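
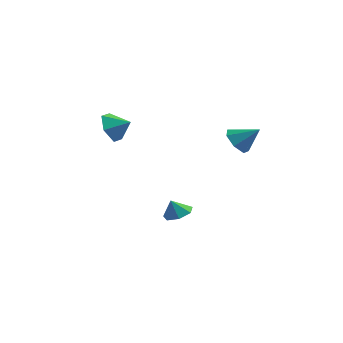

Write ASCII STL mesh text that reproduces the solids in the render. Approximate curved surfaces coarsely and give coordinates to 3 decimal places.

solid 
facet normal 0.343 0.178 -0.922
outer loop
vertex 1.327 -2.886 -4.096
vertex 0.543 -2.67 -4.346
vertex 1.153 -2.173 -4.023
endloop
endfacet
facet normal 0.517 0.039 0.855
outer loop
vertex 1.327 -2.886 -4.096
vertex 1.153 -2.173 -4.023
vertex 0.197 -2.85 -3.414
endloop
endfacet
facet normal 0.343 0.178 -0.922
outer loop
vertex 1.153 -2.173 -4.023
vertex 0.543 -2.67 -4.346
vertex 0.52 -1.834 -4.193
endloop
endfacet
facet normal 0.098 0.586 0.805
outer loop
vertex 1.153 -2.173 -4.023
vertex 0.52 -1.834 -4.193
vertex 0.197 -2.85 -3.414
endloop
endfacet
facet normal 0.343 0.178 -0.922
outer loop
vertex 0.52 -1.834 -4.193
vertex 0.543 -2.67 -4.346
vertex -0.095 -2.125 -4.478
endloop
endfacet
facet normal -0.552 0.611 0.568
outer loop
vertex 0.52 -1.834 -4.193
vertex -0.095 -2.125 -4.478
vertex 0.197 -2.85 -3.414
endloop
endfacet
facet normal 0.343 0.178 -0.923
outer loop
vertex -0.095 -2.125 -4.478
vertex 0.543 -2.67 -4.346
vertex -0.23 -2.826 -4.663
endloop
endfacet
facet normal -0.941 0.096 0.324
outer loop
vertex -0.095 -2.125 -4.478
vertex -0.23 -2.826 -4.663
vertex 0.197 -2.85 -3.414
endloop
endfacet
facet normal 0.342 0.179 -0.922
outer loop
vertex -0.23 -2.826 -4.663
vertex 0.543 -2.67 -4.346
vertex 0.218 -3.41 -4.61
endloop
endfacet
facet normal -0.778 -0.574 0.255
outer loop
vertex -0.23 -2.826 -4.663
vertex 0.218 -3.41 -4.61
vertex 0.197 -2.85 -3.414
endloop
endfacet
facet normal 0.343 0.178 -0.922
outer loop
vertex 0.218 -3.41 -4.61
vertex 0.543 -2.67 -4.346
vertex 0.911 -3.436 -4.357
endloop
endfacet
facet normal -0.185 -0.891 0.414
outer loop
vertex 0.218 -3.41 -4.61
vertex 0.911 -3.436 -4.357
vertex 0.197 -2.85 -3.414
endloop
endfacet
facet normal 0.343 0.178 -0.922
outer loop
vertex 0.911 -3.436 -4.357
vertex 0.543 -2.67 -4.346
vertex 1.327 -2.886 -4.096
endloop
endfacet
facet normal 0.391 -0.619 0.681
outer loop
vertex 0.911 -3.436 -4.357
vertex 1.327 -2.886 -4.096
vertex 0.197 -2.85 -3.414
endloop
endfacet
facet normal -0.759 -0.159 -0.631
outer loop
vertex 3.852 -1.877 0.286
vertex 3.3 -1.349 0.817
vertex 3.839 -1.09 0.104
endloop
endfacet
facet normal 0.938 -0.063 -0.341
outer loop
vertex 3.852 -1.877 0.286
vertex 3.839 -1.09 0.104
vertex 4.44 -1.111 1.763
endloop
endfacet
facet normal -0.759 -0.158 -0.631
outer loop
vertex 3.839 -1.09 0.104
vertex 3.3 -1.349 0.817
vertex 3.421 -0.499 0.459
endloop
endfacet
facet normal 0.713 0.655 -0.250
outer loop
vertex 3.839 -1.09 0.104
vertex 3.421 -0.499 0.459
vertex 4.44 -1.111 1.763
endloop
endfacet
facet normal -0.760 -0.158 -0.631
outer loop
vertex 3.421 -0.499 0.459
vertex 3.3 -1.349 0.817
vertex 2.912 -0.547 1.084
endloop
endfacet
facet normal 0.231 0.938 0.260
outer loop
vertex 3.421 -0.499 0.459
vertex 2.912 -0.547 1.084
vertex 4.44 -1.111 1.763
endloop
endfacet
facet normal -0.760 -0.158 -0.631
outer loop
vertex 2.912 -0.547 1.084
vertex 3.3 -1.349 0.817
vertex 2.696 -1.199 1.507
endloop
endfacet
facet normal -0.147 0.572 0.807
outer loop
vertex 2.912 -0.547 1.084
vertex 2.696 -1.199 1.507
vertex 4.44 -1.111 1.763
endloop
endfacet
facet normal -0.760 -0.158 -0.631
outer loop
vertex 2.696 -1.199 1.507
vertex 3.3 -1.349 0.817
vertex 2.935 -1.963 1.411
endloop
endfacet
facet normal -0.135 -0.165 0.977
outer loop
vertex 2.696 -1.199 1.507
vertex 2.935 -1.963 1.411
vertex 4.44 -1.111 1.763
endloop
endfacet
facet normal -0.760 -0.158 -0.630
outer loop
vertex 2.935 -1.963 1.411
vertex 3.3 -1.349 0.817
vertex 3.449 -2.265 0.867
endloop
endfacet
facet normal 0.258 -0.721 0.644
outer loop
vertex 2.935 -1.963 1.411
vertex 3.449 -2.265 0.867
vertex 4.44 -1.111 1.763
endloop
endfacet
facet normal -0.759 -0.158 -0.632
outer loop
vertex 3.449 -2.265 0.867
vertex 3.3 -1.349 0.817
vertex 3.852 -1.877 0.286
endloop
endfacet
facet normal 0.735 -0.676 0.058
outer loop
vertex 3.449 -2.265 0.867
vertex 3.852 -1.877 0.286
vertex 4.44 -1.111 1.763
endloop
endfacet
facet normal -0.891 -0.104 -0.442
outer loop
vertex -3.502 -0.687 -0.388
vertex -3.925 -1.051 0.549
vertex -3.937 0.015 0.323
endloop
endfacet
facet normal 0.727 0.656 -0.203
outer loop
vertex -3.502 -0.687 -0.388
vertex -3.937 0.015 0.323
vertex -2.875 -0.929 1.071
endloop
endfacet
facet normal -0.890 -0.104 -0.444
outer loop
vertex -3.937 0.015 0.323
vertex -3.925 -1.051 0.549
vertex -4.361 -0.349 1.259
endloop
endfacet
facet normal 0.371 0.796 0.478
outer loop
vertex -3.937 0.015 0.323
vertex -4.361 -0.349 1.259
vertex -2.875 -0.929 1.071
endloop
endfacet
facet normal -0.890 -0.104 -0.444
outer loop
vertex -4.361 -0.349 1.259
vertex -3.925 -1.051 0.549
vertex -4.349 -1.415 1.485
endloop
endfacet
facet normal 0.201 0.205 0.958
outer loop
vertex -4.361 -0.349 1.259
vertex -4.349 -1.415 1.485
vertex -2.875 -0.929 1.071
endloop
endfacet
facet normal -0.890 -0.103 -0.443
outer loop
vertex -4.349 -1.415 1.485
vertex -3.925 -1.051 0.549
vertex -3.914 -2.117 0.774
endloop
endfacet
facet normal 0.386 -0.527 0.757
outer loop
vertex -4.349 -1.415 1.485
vertex -3.914 -2.117 0.774
vertex -2.875 -0.929 1.071
endloop
endfacet
facet normal -0.890 -0.103 -0.443
outer loop
vertex -3.914 -2.117 0.774
vertex -3.925 -1.051 0.549
vertex -3.49 -1.753 -0.162
endloop
endfacet
facet normal 0.741 -0.667 0.076
outer loop
vertex -3.914 -2.117 0.774
vertex -3.49 -1.753 -0.162
vertex -2.875 -0.929 1.071
endloop
endfacet
facet normal -0.891 -0.104 -0.442
outer loop
vertex -3.49 -1.753 -0.162
vertex -3.925 -1.051 0.549
vertex -3.502 -0.687 -0.388
endloop
endfacet
facet normal 0.912 -0.075 -0.404
outer loop
vertex -3.49 -1.753 -0.162
vertex -3.502 -0.687 -0.388
vertex -2.875 -0.929 1.071
endloop
endfacet

endsolid


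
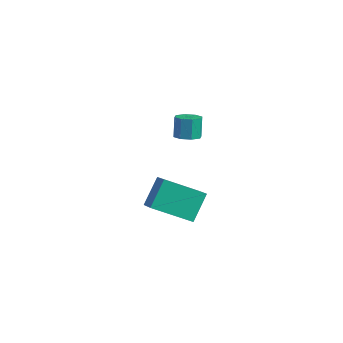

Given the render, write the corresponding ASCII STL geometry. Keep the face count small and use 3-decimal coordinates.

solid 
facet normal 0.245 -0.364 -0.899
outer loop
vertex 2.765 -1.787 2.579
vertex 2.291 -1.464 2.319
vertex 2.899 -1.346 2.437
endloop
endfacet
facet normal 0.929 -0.178 0.325
outer loop
vertex 2.765 -1.787 2.579
vertex 2.899 -1.346 2.437
vertex 2.503 -1.399 3.541
endloop
endfacet
facet normal 0.929 -0.178 0.325
outer loop
vertex 2.503 -1.399 3.541
vertex 2.899 -1.346 2.437
vertex 2.637 -0.958 3.399
endloop
endfacet
facet normal -0.245 0.364 0.899
outer loop
vertex 2.503 -1.399 3.541
vertex 2.637 -0.958 3.399
vertex 2.029 -1.076 3.281
endloop
endfacet
facet normal 0.245 -0.363 -0.899
outer loop
vertex 2.899 -1.346 2.437
vertex 2.291 -1.464 2.319
vertex 2.676 -0.974 2.226
endloop
endfacet
facet normal 0.852 0.523 0.021
outer loop
vertex 2.899 -1.346 2.437
vertex 2.676 -0.974 2.226
vertex 2.637 -0.958 3.399
endloop
endfacet
facet normal 0.852 0.523 0.021
outer loop
vertex 2.637 -0.958 3.399
vertex 2.676 -0.974 2.226
vertex 2.414 -0.586 3.188
endloop
endfacet
facet normal -0.245 0.363 0.899
outer loop
vertex 2.637 -0.958 3.399
vertex 2.414 -0.586 3.188
vertex 2.029 -1.076 3.281
endloop
endfacet
facet normal 0.244 -0.363 -0.899
outer loop
vertex 2.676 -0.974 2.226
vertex 2.291 -1.464 2.319
vertex 2.228 -0.889 2.07
endloop
endfacet
facet normal 0.276 0.915 -0.294
outer loop
vertex 2.676 -0.974 2.226
vertex 2.228 -0.889 2.07
vertex 2.414 -0.586 3.188
endloop
endfacet
facet normal 0.277 0.915 -0.294
outer loop
vertex 2.414 -0.586 3.188
vertex 2.228 -0.889 2.07
vertex 1.966 -0.501 3.031
endloop
endfacet
facet normal -0.246 0.364 0.898
outer loop
vertex 2.414 -0.586 3.188
vertex 1.966 -0.501 3.031
vertex 2.029 -1.076 3.281
endloop
endfacet
facet normal 0.246 -0.362 -0.899
outer loop
vertex 2.228 -0.889 2.07
vertex 2.291 -1.464 2.319
vertex 1.817 -1.141 2.059
endloop
endfacet
facet normal -0.462 0.772 -0.437
outer loop
vertex 2.228 -0.889 2.07
vertex 1.817 -1.141 2.059
vertex 1.966 -0.501 3.031
endloop
endfacet
facet normal -0.462 0.771 -0.437
outer loop
vertex 1.966 -0.501 3.031
vertex 1.817 -1.141 2.059
vertex 1.555 -0.753 3.021
endloop
endfacet
facet normal -0.245 0.364 0.899
outer loop
vertex 1.966 -0.501 3.031
vertex 1.555 -0.753 3.021
vertex 2.029 -1.076 3.281
endloop
endfacet
facet normal 0.245 -0.364 -0.899
outer loop
vertex 1.817 -1.141 2.059
vertex 2.291 -1.464 2.319
vertex 1.683 -1.582 2.201
endloop
endfacet
facet normal -0.929 0.178 -0.325
outer loop
vertex 1.817 -1.141 2.059
vertex 1.683 -1.582 2.201
vertex 1.555 -0.753 3.021
endloop
endfacet
facet normal -0.929 0.178 -0.325
outer loop
vertex 1.555 -0.753 3.021
vertex 1.683 -1.582 2.201
vertex 1.421 -1.194 3.163
endloop
endfacet
facet normal -0.245 0.364 0.899
outer loop
vertex 1.555 -0.753 3.021
vertex 1.421 -1.194 3.163
vertex 2.029 -1.076 3.281
endloop
endfacet
facet normal 0.245 -0.363 -0.899
outer loop
vertex 1.683 -1.582 2.201
vertex 2.291 -1.464 2.319
vertex 1.906 -1.954 2.412
endloop
endfacet
facet normal -0.852 -0.523 -0.021
outer loop
vertex 1.683 -1.582 2.201
vertex 1.906 -1.954 2.412
vertex 1.421 -1.194 3.163
endloop
endfacet
facet normal -0.852 -0.523 -0.021
outer loop
vertex 1.421 -1.194 3.163
vertex 1.906 -1.954 2.412
vertex 1.644 -1.566 3.374
endloop
endfacet
facet normal -0.245 0.363 0.899
outer loop
vertex 1.421 -1.194 3.163
vertex 1.644 -1.566 3.374
vertex 2.029 -1.076 3.281
endloop
endfacet
facet normal 0.246 -0.364 -0.898
outer loop
vertex 1.906 -1.954 2.412
vertex 2.291 -1.464 2.319
vertex 2.354 -2.039 2.569
endloop
endfacet
facet normal -0.277 -0.915 0.294
outer loop
vertex 1.906 -1.954 2.412
vertex 2.354 -2.039 2.569
vertex 1.644 -1.566 3.374
endloop
endfacet
facet normal -0.276 -0.915 0.294
outer loop
vertex 1.644 -1.566 3.374
vertex 2.354 -2.039 2.569
vertex 2.092 -1.651 3.53
endloop
endfacet
facet normal -0.244 0.363 0.899
outer loop
vertex 1.644 -1.566 3.374
vertex 2.092 -1.651 3.53
vertex 2.029 -1.076 3.281
endloop
endfacet
facet normal 0.245 -0.364 -0.899
outer loop
vertex 2.354 -2.039 2.569
vertex 2.291 -1.464 2.319
vertex 2.765 -1.787 2.579
endloop
endfacet
facet normal 0.462 -0.771 0.437
outer loop
vertex 2.354 -2.039 2.569
vertex 2.765 -1.787 2.579
vertex 2.092 -1.651 3.53
endloop
endfacet
facet normal 0.462 -0.772 0.437
outer loop
vertex 2.092 -1.651 3.53
vertex 2.765 -1.787 2.579
vertex 2.503 -1.399 3.541
endloop
endfacet
facet normal -0.246 0.362 0.899
outer loop
vertex 2.092 -1.651 3.53
vertex 2.503 -1.399 3.541
vertex 2.029 -1.076 3.281
endloop
endfacet
facet normal -0.709 0.450 -0.543
outer loop
vertex 0.463 -2.309 -2.931
vertex 0.317 -1.166 -1.792
vertex 1.974 -1.127 -3.923
endloop
endfacet
facet normal 0.090 -0.705 -0.703
outer loop
vertex 2.803 -1.654 -3.288
vertex 0.463 -2.309 -2.931
vertex 1.974 -1.127 -3.923
endloop
endfacet
facet normal -0.709 0.450 -0.543
outer loop
vertex 1.974 -1.127 -3.923
vertex 0.317 -1.166 -1.792
vertex 1.828 0.016 -2.784
endloop
endfacet
facet normal 0.700 0.547 -0.459
outer loop
vertex 1.828 0.016 -2.784
vertex 2.803 -1.654 -3.288
vertex 1.974 -1.127 -3.923
endloop
endfacet
facet normal -0.700 -0.547 0.459
outer loop
vertex 0.463 -2.309 -2.931
vertex 1.146 -1.693 -1.157
vertex 0.317 -1.166 -1.792
endloop
endfacet
facet normal 0.090 -0.705 -0.703
outer loop
vertex 1.292 -2.836 -2.296
vertex 0.463 -2.309 -2.931
vertex 2.803 -1.654 -3.288
endloop
endfacet
facet normal -0.700 -0.547 0.459
outer loop
vertex 1.292 -2.836 -2.296
vertex 1.146 -1.693 -1.157
vertex 0.463 -2.309 -2.931
endloop
endfacet
facet normal -0.090 0.705 0.703
outer loop
vertex 0.317 -1.166 -1.792
vertex 1.146 -1.693 -1.157
vertex 1.828 0.016 -2.784
endloop
endfacet
facet normal 0.700 0.547 -0.459
outer loop
vertex 2.657 -0.511 -2.149
vertex 2.803 -1.654 -3.288
vertex 1.828 0.016 -2.784
endloop
endfacet
facet normal -0.090 0.705 0.703
outer loop
vertex 1.828 0.016 -2.784
vertex 1.146 -1.693 -1.157
vertex 2.657 -0.511 -2.149
endloop
endfacet
facet normal 0.709 -0.450 0.543
outer loop
vertex 2.657 -0.511 -2.149
vertex 1.292 -2.836 -2.296
vertex 2.803 -1.654 -3.288
endloop
endfacet
facet normal 0.709 -0.450 0.543
outer loop
vertex 1.146 -1.693 -1.157
vertex 1.292 -2.836 -2.296
vertex 2.657 -0.511 -2.149
endloop
endfacet

endsolid


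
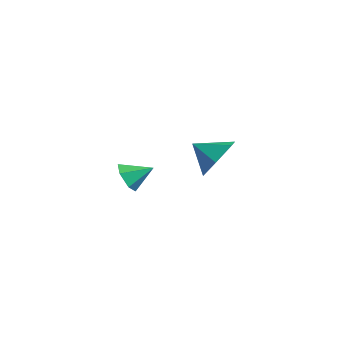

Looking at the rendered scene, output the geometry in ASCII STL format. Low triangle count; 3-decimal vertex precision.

solid 
facet normal 0.548 0.633 -0.547
outer loop
vertex 2.027 -2.872 1.286
vertex 1.237 -2.336 1.114
vertex 1.792 -2.149 1.887
endloop
endfacet
facet normal 0.311 -0.546 0.778
outer loop
vertex 2.027 -2.872 1.286
vertex 1.792 -2.149 1.887
vertex 0.623 -3.044 1.726
endloop
endfacet
facet normal 0.549 0.632 -0.547
outer loop
vertex 1.792 -2.149 1.887
vertex 1.237 -2.336 1.114
vertex 1.003 -1.612 1.716
endloop
endfacet
facet normal -0.176 0.054 0.983
outer loop
vertex 1.792 -2.149 1.887
vertex 1.003 -1.612 1.716
vertex 0.623 -3.044 1.726
endloop
endfacet
facet normal 0.549 0.632 -0.547
outer loop
vertex 1.003 -1.612 1.716
vertex 1.237 -2.336 1.114
vertex 0.448 -1.799 0.942
endloop
endfacet
facet normal -0.817 0.221 0.533
outer loop
vertex 1.003 -1.612 1.716
vertex 0.448 -1.799 0.942
vertex 0.623 -3.044 1.726
endloop
endfacet
facet normal 0.549 0.632 -0.546
outer loop
vertex 0.448 -1.799 0.942
vertex 1.237 -2.336 1.114
vertex 0.683 -2.523 0.34
endloop
endfacet
facet normal -0.969 -0.213 -0.122
outer loop
vertex 0.448 -1.799 0.942
vertex 0.683 -2.523 0.34
vertex 0.623 -3.044 1.726
endloop
endfacet
facet normal 0.549 0.632 -0.546
outer loop
vertex 0.683 -2.523 0.34
vertex 1.237 -2.336 1.114
vertex 1.472 -3.06 0.512
endloop
endfacet
facet normal -0.482 -0.813 -0.326
outer loop
vertex 0.683 -2.523 0.34
vertex 1.472 -3.06 0.512
vertex 0.623 -3.044 1.726
endloop
endfacet
facet normal 0.548 0.633 -0.547
outer loop
vertex 1.472 -3.06 0.512
vertex 1.237 -2.336 1.114
vertex 2.027 -2.872 1.286
endloop
endfacet
facet normal 0.159 -0.979 0.124
outer loop
vertex 1.472 -3.06 0.512
vertex 2.027 -2.872 1.286
vertex 0.623 -3.044 1.726
endloop
endfacet
facet normal -0.414 -0.783 -0.464
outer loop
vertex -2.815 -4.218 -0.679
vertex -3.185 -3.777 -1.093
vertex -2.541 -3.997 -1.296
endloop
endfacet
facet normal 0.922 -0.084 0.379
outer loop
vertex -2.815 -4.218 -0.679
vertex -2.541 -3.997 -1.296
vertex -2.735 -2.923 -0.587
endloop
endfacet
facet normal -0.414 -0.783 -0.465
outer loop
vertex -2.541 -3.997 -1.296
vertex -3.185 -3.777 -1.093
vertex -2.912 -3.555 -1.71
endloop
endfacet
facet normal 0.853 0.386 -0.352
outer loop
vertex -2.541 -3.997 -1.296
vertex -2.912 -3.555 -1.71
vertex -2.735 -2.923 -0.587
endloop
endfacet
facet normal -0.413 -0.783 -0.465
outer loop
vertex -2.912 -3.555 -1.71
vertex -3.185 -3.777 -1.093
vertex -3.556 -3.335 -1.508
endloop
endfacet
facet normal 0.134 0.854 -0.502
outer loop
vertex -2.912 -3.555 -1.71
vertex -3.556 -3.335 -1.508
vertex -2.735 -2.923 -0.587
endloop
endfacet
facet normal -0.413 -0.783 -0.465
outer loop
vertex -3.556 -3.335 -1.508
vertex -3.185 -3.777 -1.093
vertex -3.829 -3.557 -0.891
endloop
endfacet
facet normal -0.516 0.853 0.079
outer loop
vertex -3.556 -3.335 -1.508
vertex -3.829 -3.557 -0.891
vertex -2.735 -2.923 -0.587
endloop
endfacet
facet normal -0.413 -0.783 -0.465
outer loop
vertex -3.829 -3.557 -0.891
vertex -3.185 -3.777 -1.093
vertex -3.459 -3.998 -0.477
endloop
endfacet
facet normal -0.447 0.384 0.808
outer loop
vertex -3.829 -3.557 -0.891
vertex -3.459 -3.998 -0.477
vertex -2.735 -2.923 -0.587
endloop
endfacet
facet normal -0.413 -0.783 -0.465
outer loop
vertex -3.459 -3.998 -0.477
vertex -3.185 -3.777 -1.093
vertex -2.815 -4.218 -0.679
endloop
endfacet
facet normal 0.272 -0.085 0.959
outer loop
vertex -3.459 -3.998 -0.477
vertex -2.815 -4.218 -0.679
vertex -2.735 -2.923 -0.587
endloop
endfacet

endsolid


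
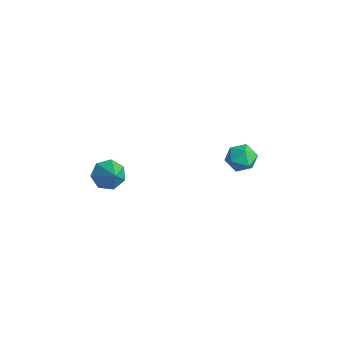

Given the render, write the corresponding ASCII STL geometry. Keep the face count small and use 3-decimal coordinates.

solid 
facet normal -0.774 0.145 -0.617
outer loop
vertex 0.639 -1.611 2.128
vertex 0.303 -2.135 2.426
vertex 0.294 -1.466 2.595
endloop
endfacet
facet normal 0.592 0.782 0.195
outer loop
vertex 0.639 -1.611 2.128
vertex 0.294 -1.466 2.595
vertex 1.217 -2.305 3.154
endloop
endfacet
facet normal -0.774 0.145 -0.616
outer loop
vertex 0.294 -1.466 2.595
vertex 0.303 -2.135 2.426
vertex -0.044 -1.824 2.935
endloop
endfacet
facet normal 0.107 0.630 0.769
outer loop
vertex 0.294 -1.466 2.595
vertex -0.044 -1.824 2.935
vertex 1.217 -2.305 3.154
endloop
endfacet
facet normal -0.775 0.143 -0.616
outer loop
vertex -0.044 -1.824 2.935
vertex 0.303 -2.135 2.426
vertex -0.12 -2.417 2.893
endloop
endfacet
facet normal -0.188 -0.045 0.981
outer loop
vertex -0.044 -1.824 2.935
vertex -0.12 -2.417 2.893
vertex 1.217 -2.305 3.154
endloop
endfacet
facet normal -0.775 0.144 -0.615
outer loop
vertex -0.12 -2.417 2.893
vertex 0.303 -2.135 2.426
vertex 0.122 -2.797 2.499
endloop
endfacet
facet normal -0.069 -0.739 0.670
outer loop
vertex -0.12 -2.417 2.893
vertex 0.122 -2.797 2.499
vertex 1.217 -2.305 3.154
endloop
endfacet
facet normal -0.775 0.144 -0.616
outer loop
vertex 0.122 -2.797 2.499
vertex 0.303 -2.135 2.426
vertex 0.501 -2.679 2.05
endloop
endfacet
facet normal 0.373 -0.925 0.072
outer loop
vertex 0.122 -2.797 2.499
vertex 0.501 -2.679 2.05
vertex 1.217 -2.305 3.154
endloop
endfacet
facet normal -0.774 0.144 -0.617
outer loop
vertex 0.501 -2.679 2.05
vertex 0.303 -2.135 2.426
vertex 0.731 -2.151 1.885
endloop
endfacet
facet normal 0.806 -0.465 -0.365
outer loop
vertex 0.501 -2.679 2.05
vertex 0.731 -2.151 1.885
vertex 1.217 -2.305 3.154
endloop
endfacet
facet normal -0.774 0.146 -0.616
outer loop
vertex 0.731 -2.151 1.885
vertex 0.303 -2.135 2.426
vertex 0.639 -1.611 2.128
endloop
endfacet
facet normal 0.904 0.294 -0.311
outer loop
vertex 0.731 -2.151 1.885
vertex 0.639 -1.611 2.128
vertex 1.217 -2.305 3.154
endloop
endfacet
facet normal -0.103 0.962 0.252
outer loop
vertex 1.291 3.548 1.89
vertex 1.243 3.368 2.558
vertex 1.863 3.507 2.28
endloop
endfacet
facet normal 0.293 0.895 -0.336
outer loop
vertex 1.291 3.548 1.89
vertex 1.863 3.507 2.28
vertex 1.867 3.262 1.631
endloop
endfacet
facet normal -0.097 0.554 -0.827
outer loop
vertex 1.291 3.548 1.89
vertex 1.867 3.262 1.631
vertex 1.25 2.971 1.508
endloop
endfacet
facet normal -0.734 0.410 -0.541
outer loop
vertex 1.291 3.548 1.89
vertex 1.25 2.971 1.508
vertex 0.864 3.036 2.081
endloop
endfacet
facet normal -0.738 0.663 0.125
outer loop
vertex 1.291 3.548 1.89
vertex 0.864 3.036 2.081
vertex 1.243 3.368 2.558
endloop
endfacet
facet normal 0.856 0.486 -0.178
outer loop
vertex 1.867 3.262 1.631
vertex 1.863 3.507 2.28
vertex 2.176 2.904 2.139
endloop
endfacet
facet normal 0.215 0.594 0.776
outer loop
vertex 1.863 3.507 2.28
vertex 1.243 3.368 2.558
vertex 1.79 2.969 2.712
endloop
endfacet
facet normal -0.814 0.108 0.571
outer loop
vertex 1.243 3.368 2.558
vertex 0.864 3.036 2.081
vertex 1.173 2.678 2.589
endloop
endfacet
facet normal -0.807 -0.300 -0.509
outer loop
vertex 0.864 3.036 2.081
vertex 1.25 2.971 1.508
vertex 1.177 2.433 1.94
endloop
endfacet
facet normal 0.225 -0.067 -0.972
outer loop
vertex 1.25 2.971 1.508
vertex 1.867 3.262 1.631
vertex 1.797 2.572 1.662
endloop
endfacet
facet normal 0.734 -0.410 0.541
outer loop
vertex 1.749 2.392 2.33
vertex 2.176 2.904 2.139
vertex 1.79 2.969 2.712
endloop
endfacet
facet normal 0.097 -0.554 0.827
outer loop
vertex 1.749 2.392 2.33
vertex 1.79 2.969 2.712
vertex 1.173 2.678 2.589
endloop
endfacet
facet normal -0.293 -0.895 0.336
outer loop
vertex 1.749 2.392 2.33
vertex 1.173 2.678 2.589
vertex 1.177 2.433 1.94
endloop
endfacet
facet normal 0.103 -0.962 -0.252
outer loop
vertex 1.749 2.392 2.33
vertex 1.177 2.433 1.94
vertex 1.797 2.572 1.662
endloop
endfacet
facet normal 0.738 -0.663 -0.125
outer loop
vertex 1.749 2.392 2.33
vertex 1.797 2.572 1.662
vertex 2.176 2.904 2.139
endloop
endfacet
facet normal 0.807 0.300 0.509
outer loop
vertex 1.79 2.969 2.712
vertex 2.176 2.904 2.139
vertex 1.863 3.507 2.28
endloop
endfacet
facet normal -0.225 0.067 0.972
outer loop
vertex 1.173 2.678 2.589
vertex 1.79 2.969 2.712
vertex 1.243 3.368 2.558
endloop
endfacet
facet normal -0.856 -0.486 0.178
outer loop
vertex 1.177 2.433 1.94
vertex 1.173 2.678 2.589
vertex 0.864 3.036 2.081
endloop
endfacet
facet normal -0.215 -0.594 -0.776
outer loop
vertex 1.797 2.572 1.662
vertex 1.177 2.433 1.94
vertex 1.25 2.971 1.508
endloop
endfacet
facet normal 0.814 -0.108 -0.571
outer loop
vertex 2.176 2.904 2.139
vertex 1.797 2.572 1.662
vertex 1.867 3.262 1.631
endloop
endfacet

endsolid


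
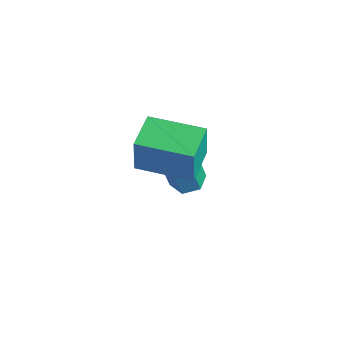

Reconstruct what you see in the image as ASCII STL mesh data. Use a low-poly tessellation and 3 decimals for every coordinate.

solid 
facet normal -0.046 0.268 -0.962
outer loop
vertex 0.13 -1.716 -4.77
vertex -0.311 -1.223 -4.612
vertex 0.357 -1.095 -4.608
endloop
endfacet
facet normal 0.942 -0.310 -0.132
outer loop
vertex 0.13 -1.716 -4.77
vertex 0.357 -1.095 -4.608
vertex 0.212 -2.19 -3.067
endloop
endfacet
facet normal 0.941 -0.310 -0.132
outer loop
vertex 0.212 -2.19 -3.067
vertex 0.357 -1.095 -4.608
vertex 0.439 -1.57 -2.905
endloop
endfacet
facet normal 0.047 -0.269 0.962
outer loop
vertex 0.212 -2.19 -3.067
vertex 0.439 -1.57 -2.905
vertex -0.229 -1.697 -2.908
endloop
endfacet
facet normal -0.046 0.268 -0.962
outer loop
vertex 0.357 -1.095 -4.608
vertex -0.311 -1.223 -4.612
vertex -0.084 -0.603 -4.45
endloop
endfacet
facet normal 0.759 0.635 0.141
outer loop
vertex 0.357 -1.095 -4.608
vertex -0.084 -0.603 -4.45
vertex 0.439 -1.57 -2.905
endloop
endfacet
facet normal 0.760 0.635 0.140
outer loop
vertex 0.439 -1.57 -2.905
vertex -0.084 -0.603 -4.45
vertex -0.002 -1.077 -2.746
endloop
endfacet
facet normal 0.047 -0.269 0.962
outer loop
vertex 0.439 -1.57 -2.905
vertex -0.002 -1.077 -2.746
vertex -0.229 -1.697 -2.908
endloop
endfacet
facet normal -0.047 0.269 -0.962
outer loop
vertex -0.084 -0.603 -4.45
vertex -0.311 -1.223 -4.612
vertex -0.752 -0.73 -4.453
endloop
endfacet
facet normal -0.181 0.945 0.272
outer loop
vertex -0.084 -0.603 -4.45
vertex -0.752 -0.73 -4.453
vertex -0.002 -1.077 -2.746
endloop
endfacet
facet normal -0.181 0.945 0.272
outer loop
vertex -0.002 -1.077 -2.746
vertex -0.752 -0.73 -4.453
vertex -0.67 -1.204 -2.75
endloop
endfacet
facet normal 0.045 -0.268 0.962
outer loop
vertex -0.002 -1.077 -2.746
vertex -0.67 -1.204 -2.75
vertex -0.229 -1.697 -2.908
endloop
endfacet
facet normal -0.047 0.269 -0.962
outer loop
vertex -0.752 -0.73 -4.453
vertex -0.311 -1.223 -4.612
vertex -0.979 -1.35 -4.615
endloop
endfacet
facet normal -0.941 0.310 0.132
outer loop
vertex -0.752 -0.73 -4.453
vertex -0.979 -1.35 -4.615
vertex -0.67 -1.204 -2.75
endloop
endfacet
facet normal -0.942 0.310 0.132
outer loop
vertex -0.67 -1.204 -2.75
vertex -0.979 -1.35 -4.615
vertex -0.897 -1.825 -2.912
endloop
endfacet
facet normal 0.046 -0.268 0.962
outer loop
vertex -0.67 -1.204 -2.75
vertex -0.897 -1.825 -2.912
vertex -0.229 -1.697 -2.908
endloop
endfacet
facet normal -0.047 0.269 -0.962
outer loop
vertex -0.979 -1.35 -4.615
vertex -0.311 -1.223 -4.612
vertex -0.538 -1.843 -4.774
endloop
endfacet
facet normal -0.760 -0.635 -0.140
outer loop
vertex -0.979 -1.35 -4.615
vertex -0.538 -1.843 -4.774
vertex -0.897 -1.825 -2.912
endloop
endfacet
facet normal -0.759 -0.636 -0.140
outer loop
vertex -0.897 -1.825 -2.912
vertex -0.538 -1.843 -4.774
vertex -0.456 -2.317 -3.07
endloop
endfacet
facet normal 0.046 -0.268 0.962
outer loop
vertex -0.897 -1.825 -2.912
vertex -0.456 -2.317 -3.07
vertex -0.229 -1.697 -2.908
endloop
endfacet
facet normal -0.045 0.268 -0.962
outer loop
vertex -0.538 -1.843 -4.774
vertex -0.311 -1.223 -4.612
vertex 0.13 -1.716 -4.77
endloop
endfacet
facet normal 0.181 -0.945 -0.272
outer loop
vertex -0.538 -1.843 -4.774
vertex 0.13 -1.716 -4.77
vertex -0.456 -2.317 -3.07
endloop
endfacet
facet normal 0.181 -0.945 -0.272
outer loop
vertex -0.456 -2.317 -3.07
vertex 0.13 -1.716 -4.77
vertex 0.212 -2.19 -3.067
endloop
endfacet
facet normal 0.047 -0.269 0.962
outer loop
vertex -0.456 -2.317 -3.07
vertex 0.212 -2.19 -3.067
vertex -0.229 -1.697 -2.908
endloop
endfacet
facet normal -0.668 0.737 0.105
outer loop
vertex 0.596 -3.336 0.975
vertex 2.131 -1.934 0.909
vertex 0.453 -3.251 -0.536
endloop
endfacet
facet normal -0.738 -0.674 0.032
outer loop
vertex 1.429 -4.326 -0.689
vertex 0.596 -3.336 0.975
vertex 0.453 -3.251 -0.536
endloop
endfacet
facet normal -0.668 0.737 0.105
outer loop
vertex 0.453 -3.251 -0.536
vertex 2.131 -1.934 0.909
vertex 1.988 -1.849 -0.602
endloop
endfacet
facet normal -0.094 0.056 -0.994
outer loop
vertex 1.988 -1.849 -0.602
vertex 1.429 -4.326 -0.689
vertex 0.453 -3.251 -0.536
endloop
endfacet
facet normal 0.094 -0.056 0.994
outer loop
vertex 0.596 -3.336 0.975
vertex 3.107 -3.009 0.756
vertex 2.131 -1.934 0.909
endloop
endfacet
facet normal -0.738 -0.674 0.032
outer loop
vertex 1.572 -4.411 0.822
vertex 0.596 -3.336 0.975
vertex 1.429 -4.326 -0.689
endloop
endfacet
facet normal 0.094 -0.056 0.994
outer loop
vertex 1.572 -4.411 0.822
vertex 3.107 -3.009 0.756
vertex 0.596 -3.336 0.975
endloop
endfacet
facet normal 0.738 0.674 -0.032
outer loop
vertex 2.131 -1.934 0.909
vertex 3.107 -3.009 0.756
vertex 1.988 -1.849 -0.602
endloop
endfacet
facet normal -0.094 0.056 -0.994
outer loop
vertex 2.964 -2.924 -0.755
vertex 1.429 -4.326 -0.689
vertex 1.988 -1.849 -0.602
endloop
endfacet
facet normal 0.738 0.674 -0.032
outer loop
vertex 1.988 -1.849 -0.602
vertex 3.107 -3.009 0.756
vertex 2.964 -2.924 -0.755
endloop
endfacet
facet normal 0.668 -0.737 -0.105
outer loop
vertex 2.964 -2.924 -0.755
vertex 1.572 -4.411 0.822
vertex 1.429 -4.326 -0.689
endloop
endfacet
facet normal 0.668 -0.737 -0.105
outer loop
vertex 3.107 -3.009 0.756
vertex 1.572 -4.411 0.822
vertex 2.964 -2.924 -0.755
endloop
endfacet

endsolid


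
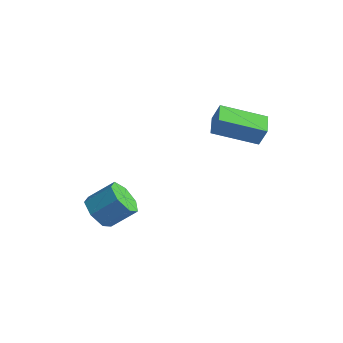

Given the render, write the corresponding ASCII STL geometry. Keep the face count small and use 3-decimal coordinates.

solid 
facet normal -0.600 0.787 0.145
outer loop
vertex 0.746 3.264 2.552
vertex 2.208 4.502 1.88
vertex 0.407 3.173 1.647
endloop
endfacet
facet normal -0.720 -0.609 0.331
outer loop
vertex 1.012 2.378 1.5
vertex 0.746 3.264 2.552
vertex 0.407 3.173 1.647
endloop
endfacet
facet normal -0.600 0.787 0.145
outer loop
vertex 0.407 3.173 1.647
vertex 2.208 4.502 1.88
vertex 1.869 4.411 0.975
endloop
endfacet
facet normal -0.349 -0.093 -0.932
outer loop
vertex 1.869 4.411 0.975
vertex 1.012 2.378 1.5
vertex 0.407 3.173 1.647
endloop
endfacet
facet normal 0.349 0.093 0.932
outer loop
vertex 0.746 3.264 2.552
vertex 2.813 3.707 1.733
vertex 2.208 4.502 1.88
endloop
endfacet
facet normal -0.720 -0.609 0.331
outer loop
vertex 1.351 2.469 2.405
vertex 0.746 3.264 2.552
vertex 1.012 2.378 1.5
endloop
endfacet
facet normal 0.349 0.093 0.932
outer loop
vertex 1.351 2.469 2.405
vertex 2.813 3.707 1.733
vertex 0.746 3.264 2.552
endloop
endfacet
facet normal 0.720 0.609 -0.331
outer loop
vertex 2.208 4.502 1.88
vertex 2.813 3.707 1.733
vertex 1.869 4.411 0.975
endloop
endfacet
facet normal -0.349 -0.093 -0.932
outer loop
vertex 2.474 3.616 0.828
vertex 1.012 2.378 1.5
vertex 1.869 4.411 0.975
endloop
endfacet
facet normal 0.720 0.609 -0.331
outer loop
vertex 1.869 4.411 0.975
vertex 2.813 3.707 1.733
vertex 2.474 3.616 0.828
endloop
endfacet
facet normal 0.600 -0.787 -0.145
outer loop
vertex 2.474 3.616 0.828
vertex 1.351 2.469 2.405
vertex 1.012 2.378 1.5
endloop
endfacet
facet normal 0.600 -0.787 -0.145
outer loop
vertex 2.813 3.707 1.733
vertex 1.351 2.469 2.405
vertex 2.474 3.616 0.828
endloop
endfacet
facet normal -0.528 -0.584 -0.616
outer loop
vertex -0.872 -1.933 -2.574
vertex -1.579 -1.447 -2.429
vertex -0.97 -1.35 -3.043
endloop
endfacet
facet normal 0.839 -0.248 -0.484
outer loop
vertex -0.872 -1.933 -2.574
vertex -0.97 -1.35 -3.043
vertex -0.154 -1.139 -1.735
endloop
endfacet
facet normal 0.839 -0.248 -0.484
outer loop
vertex -0.154 -1.139 -1.735
vertex -0.97 -1.35 -3.043
vertex -0.252 -0.555 -2.204
endloop
endfacet
facet normal 0.527 0.584 0.617
outer loop
vertex -0.154 -1.139 -1.735
vertex -0.252 -0.555 -2.204
vertex -0.861 -0.653 -1.591
endloop
endfacet
facet normal -0.528 -0.584 -0.616
outer loop
vertex -0.97 -1.35 -3.043
vertex -1.579 -1.447 -2.429
vertex -1.526 -0.84 -3.05
endloop
endfacet
facet normal 0.422 0.449 -0.787
outer loop
vertex -0.97 -1.35 -3.043
vertex -1.526 -0.84 -3.05
vertex -0.252 -0.555 -2.204
endloop
endfacet
facet normal 0.422 0.450 -0.787
outer loop
vertex -0.252 -0.555 -2.204
vertex -1.526 -0.84 -3.05
vertex -0.809 -0.045 -2.211
endloop
endfacet
facet normal 0.527 0.584 0.617
outer loop
vertex -0.252 -0.555 -2.204
vertex -0.809 -0.045 -2.211
vertex -0.861 -0.653 -1.591
endloop
endfacet
facet normal -0.528 -0.585 -0.616
outer loop
vertex -1.526 -0.84 -3.05
vertex -1.579 -1.447 -2.429
vertex -2.122 -0.787 -2.59
endloop
endfacet
facet normal -0.313 0.808 -0.499
outer loop
vertex -1.526 -0.84 -3.05
vertex -2.122 -0.787 -2.59
vertex -0.809 -0.045 -2.211
endloop
endfacet
facet normal -0.313 0.809 -0.498
outer loop
vertex -0.809 -0.045 -2.211
vertex -2.122 -0.787 -2.59
vertex -1.405 0.007 -1.751
endloop
endfacet
facet normal 0.527 0.584 0.617
outer loop
vertex -0.809 -0.045 -2.211
vertex -1.405 0.007 -1.751
vertex -0.861 -0.653 -1.591
endloop
endfacet
facet normal -0.527 -0.584 -0.617
outer loop
vertex -2.122 -0.787 -2.59
vertex -1.579 -1.447 -2.429
vertex -2.309 -1.232 -2.009
endloop
endfacet
facet normal -0.813 0.558 0.166
outer loop
vertex -2.122 -0.787 -2.59
vertex -2.309 -1.232 -2.009
vertex -1.405 0.007 -1.751
endloop
endfacet
facet normal -0.813 0.559 0.165
outer loop
vertex -1.405 0.007 -1.751
vertex -2.309 -1.232 -2.009
vertex -1.592 -0.437 -1.17
endloop
endfacet
facet normal 0.528 0.584 0.616
outer loop
vertex -1.405 0.007 -1.751
vertex -1.592 -0.437 -1.17
vertex -0.861 -0.653 -1.591
endloop
endfacet
facet normal -0.527 -0.584 -0.617
outer loop
vertex -2.309 -1.232 -2.009
vertex -1.579 -1.447 -2.429
vertex -1.946 -1.839 -1.745
endloop
endfacet
facet normal -0.700 -0.112 0.705
outer loop
vertex -2.309 -1.232 -2.009
vertex -1.946 -1.839 -1.745
vertex -1.592 -0.437 -1.17
endloop
endfacet
facet normal -0.700 -0.113 0.706
outer loop
vertex -1.592 -0.437 -1.17
vertex -1.946 -1.839 -1.745
vertex -1.228 -1.044 -0.906
endloop
endfacet
facet normal 0.528 0.585 0.616
outer loop
vertex -1.592 -0.437 -1.17
vertex -1.228 -1.044 -0.906
vertex -0.861 -0.653 -1.591
endloop
endfacet
facet normal -0.527 -0.584 -0.617
outer loop
vertex -1.946 -1.839 -1.745
vertex -1.579 -1.447 -2.429
vertex -1.306 -2.151 -1.996
endloop
endfacet
facet normal -0.061 -0.698 0.713
outer loop
vertex -1.946 -1.839 -1.745
vertex -1.306 -2.151 -1.996
vertex -1.228 -1.044 -0.906
endloop
endfacet
facet normal -0.061 -0.698 0.713
outer loop
vertex -1.228 -1.044 -0.906
vertex -1.306 -2.151 -1.996
vertex -0.589 -1.356 -1.157
endloop
endfacet
facet normal 0.528 0.585 0.616
outer loop
vertex -1.228 -1.044 -0.906
vertex -0.589 -1.356 -1.157
vertex -0.861 -0.653 -1.591
endloop
endfacet
facet normal -0.528 -0.584 -0.617
outer loop
vertex -1.306 -2.151 -1.996
vertex -1.579 -1.447 -2.429
vertex -0.872 -1.933 -2.574
endloop
endfacet
facet normal 0.626 -0.758 0.184
outer loop
vertex -1.306 -2.151 -1.996
vertex -0.872 -1.933 -2.574
vertex -0.589 -1.356 -1.157
endloop
endfacet
facet normal 0.624 -0.759 0.185
outer loop
vertex -0.589 -1.356 -1.157
vertex -0.872 -1.933 -2.574
vertex -0.154 -1.139 -1.735
endloop
endfacet
facet normal 0.527 0.585 0.616
outer loop
vertex -0.589 -1.356 -1.157
vertex -0.154 -1.139 -1.735
vertex -0.861 -0.653 -1.591
endloop
endfacet

endsolid


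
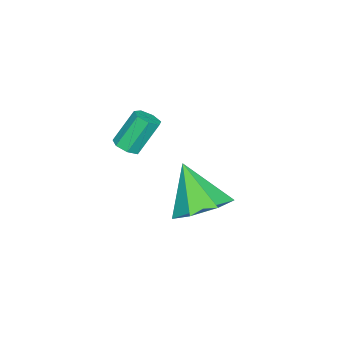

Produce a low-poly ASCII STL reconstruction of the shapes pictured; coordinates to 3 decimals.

solid 
facet normal 0.397 -0.344 -0.851
outer loop
vertex 1.472 -1.489 2.429
vertex 1.066 -1.339 2.179
vertex 1.486 -1.085 2.272
endloop
endfacet
facet normal 0.917 0.116 0.381
outer loop
vertex 1.472 -1.489 2.429
vertex 1.486 -1.085 2.272
vertex 0.92 -1.01 3.611
endloop
endfacet
facet normal 0.917 0.116 0.381
outer loop
vertex 0.92 -1.01 3.611
vertex 1.486 -1.085 2.272
vertex 0.934 -0.606 3.454
endloop
endfacet
facet normal -0.397 0.344 0.851
outer loop
vertex 0.92 -1.01 3.611
vertex 0.934 -0.606 3.454
vertex 0.514 -0.861 3.361
endloop
endfacet
facet normal 0.397 -0.344 -0.851
outer loop
vertex 1.486 -1.085 2.272
vertex 1.066 -1.339 2.179
vertex 1.184 -0.872 2.045
endloop
endfacet
facet normal 0.598 0.800 -0.045
outer loop
vertex 1.486 -1.085 2.272
vertex 1.184 -0.872 2.045
vertex 0.934 -0.606 3.454
endloop
endfacet
facet normal 0.597 0.801 -0.045
outer loop
vertex 0.934 -0.606 3.454
vertex 1.184 -0.872 2.045
vertex 0.632 -0.394 3.227
endloop
endfacet
facet normal -0.397 0.344 0.851
outer loop
vertex 0.934 -0.606 3.454
vertex 0.632 -0.394 3.227
vertex 0.514 -0.861 3.361
endloop
endfacet
facet normal 0.399 -0.345 -0.850
outer loop
vertex 1.184 -0.872 2.045
vertex 1.066 -1.339 2.179
vertex 0.793 -1.011 1.918
endloop
endfacet
facet normal -0.172 0.883 -0.437
outer loop
vertex 1.184 -0.872 2.045
vertex 0.793 -1.011 1.918
vertex 0.632 -0.394 3.227
endloop
endfacet
facet normal -0.173 0.883 -0.437
outer loop
vertex 0.632 -0.394 3.227
vertex 0.793 -1.011 1.918
vertex 0.241 -0.533 3.101
endloop
endfacet
facet normal -0.397 0.344 0.851
outer loop
vertex 0.632 -0.394 3.227
vertex 0.241 -0.533 3.101
vertex 0.514 -0.861 3.361
endloop
endfacet
facet normal 0.398 -0.345 -0.850
outer loop
vertex 0.793 -1.011 1.918
vertex 1.066 -1.339 2.179
vertex 0.607 -1.398 1.988
endloop
endfacet
facet normal -0.812 0.300 -0.500
outer loop
vertex 0.793 -1.011 1.918
vertex 0.607 -1.398 1.988
vertex 0.241 -0.533 3.101
endloop
endfacet
facet normal -0.812 0.300 -0.501
outer loop
vertex 0.241 -0.533 3.101
vertex 0.607 -1.398 1.988
vertex 0.055 -0.919 3.171
endloop
endfacet
facet normal -0.396 0.345 0.851
outer loop
vertex 0.241 -0.533 3.101
vertex 0.055 -0.919 3.171
vertex 0.514 -0.861 3.361
endloop
endfacet
facet normal 0.398 -0.346 -0.850
outer loop
vertex 0.607 -1.398 1.988
vertex 1.066 -1.339 2.179
vertex 0.767 -1.74 2.202
endloop
endfacet
facet normal -0.840 -0.509 -0.186
outer loop
vertex 0.607 -1.398 1.988
vertex 0.767 -1.74 2.202
vertex 0.055 -0.919 3.171
endloop
endfacet
facet normal -0.840 -0.510 -0.185
outer loop
vertex 0.055 -0.919 3.171
vertex 0.767 -1.74 2.202
vertex 0.216 -1.261 3.384
endloop
endfacet
facet normal -0.396 0.344 0.851
outer loop
vertex 0.055 -0.919 3.171
vertex 0.216 -1.261 3.384
vertex 0.514 -0.861 3.361
endloop
endfacet
facet normal 0.397 -0.344 -0.851
outer loop
vertex 0.767 -1.74 2.202
vertex 1.066 -1.339 2.179
vertex 1.152 -1.781 2.398
endloop
endfacet
facet normal -0.236 -0.934 0.268
outer loop
vertex 0.767 -1.74 2.202
vertex 1.152 -1.781 2.398
vertex 0.216 -1.261 3.384
endloop
endfacet
facet normal -0.237 -0.934 0.268
outer loop
vertex 0.216 -1.261 3.384
vertex 1.152 -1.781 2.398
vertex 0.6 -1.302 3.58
endloop
endfacet
facet normal -0.397 0.345 0.850
outer loop
vertex 0.216 -1.261 3.384
vertex 0.6 -1.302 3.58
vertex 0.514 -0.861 3.361
endloop
endfacet
facet normal 0.397 -0.344 -0.851
outer loop
vertex 1.152 -1.781 2.398
vertex 1.066 -1.339 2.179
vertex 1.472 -1.489 2.429
endloop
endfacet
facet normal 0.547 -0.655 0.521
outer loop
vertex 1.152 -1.781 2.398
vertex 1.472 -1.489 2.429
vertex 0.6 -1.302 3.58
endloop
endfacet
facet normal 0.547 -0.655 0.521
outer loop
vertex 0.6 -1.302 3.58
vertex 1.472 -1.489 2.429
vertex 0.92 -1.01 3.611
endloop
endfacet
facet normal -0.397 0.345 0.850
outer loop
vertex 0.6 -1.302 3.58
vertex 0.92 -1.01 3.611
vertex 0.514 -0.861 3.361
endloop
endfacet
facet normal 0.265 0.520 -0.812
outer loop
vertex 0.43 -0.053 -1.336
vertex -0.394 0.652 -1.153
vertex 0.642 0.697 -0.786
endloop
endfacet
facet normal 0.713 -0.534 0.454
outer loop
vertex 0.43 -0.053 -1.336
vertex 0.642 0.697 -0.786
vertex -0.906 -0.352 0.413
endloop
endfacet
facet normal 0.265 0.520 -0.812
outer loop
vertex 0.642 0.697 -0.786
vertex -0.394 0.652 -1.153
vertex 0.074 1.414 -0.512
endloop
endfacet
facet normal 0.554 0.124 0.823
outer loop
vertex 0.642 0.697 -0.786
vertex 0.074 1.414 -0.512
vertex -0.906 -0.352 0.413
endloop
endfacet
facet normal 0.265 0.520 -0.812
outer loop
vertex 0.074 1.414 -0.512
vertex -0.394 0.652 -1.153
vertex -0.847 1.557 -0.721
endloop
endfacet
facet normal -0.114 0.510 0.853
outer loop
vertex 0.074 1.414 -0.512
vertex -0.847 1.557 -0.721
vertex -0.906 -0.352 0.413
endloop
endfacet
facet normal 0.266 0.520 -0.811
outer loop
vertex -0.847 1.557 -0.721
vertex -0.394 0.652 -1.153
vertex -1.426 1.019 -1.256
endloop
endfacet
facet normal -0.788 0.332 0.518
outer loop
vertex -0.847 1.557 -0.721
vertex -1.426 1.019 -1.256
vertex -0.906 -0.352 0.413
endloop
endfacet
facet normal 0.266 0.520 -0.812
outer loop
vertex -1.426 1.019 -1.256
vertex -0.394 0.652 -1.153
vertex -1.228 0.204 -1.713
endloop
endfacet
facet normal -0.959 -0.274 0.074
outer loop
vertex -1.426 1.019 -1.256
vertex -1.228 0.204 -1.713
vertex -0.906 -0.352 0.413
endloop
endfacet
facet normal 0.265 0.521 -0.812
outer loop
vertex -1.228 0.204 -1.713
vertex -0.394 0.652 -1.153
vertex -0.402 -0.273 -1.749
endloop
endfacet
facet normal -0.499 -0.854 -0.148
outer loop
vertex -1.228 0.204 -1.713
vertex -0.402 -0.273 -1.749
vertex -0.906 -0.352 0.413
endloop
endfacet
facet normal 0.265 0.521 -0.812
outer loop
vertex -0.402 -0.273 -1.749
vertex -0.394 0.652 -1.153
vertex 0.43 -0.053 -1.336
endloop
endfacet
facet normal 0.245 -0.969 0.022
outer loop
vertex -0.402 -0.273 -1.749
vertex 0.43 -0.053 -1.336
vertex -0.906 -0.352 0.413
endloop
endfacet

endsolid


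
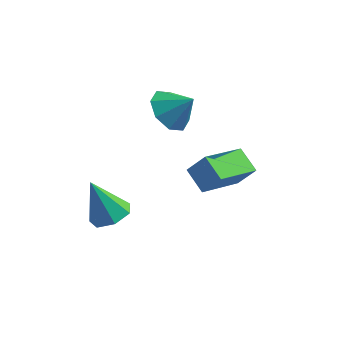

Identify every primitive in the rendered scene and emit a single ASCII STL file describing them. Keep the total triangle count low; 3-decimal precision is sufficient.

solid 
facet normal -0.637 0.629 0.446
outer loop
vertex 1.246 -0.386 3.398
vertex 2.186 1.157 2.564
vertex 0.631 -0.443 2.599
endloop
endfacet
facet normal -0.472 -0.775 0.419
outer loop
vertex 1.294 -1.097 2.136
vertex 1.246 -0.386 3.398
vertex 0.631 -0.443 2.599
endloop
endfacet
facet normal -0.637 0.629 0.446
outer loop
vertex 0.631 -0.443 2.599
vertex 2.186 1.157 2.564
vertex 1.571 1.1 1.765
endloop
endfacet
facet normal -0.609 -0.057 -0.791
outer loop
vertex 1.571 1.1 1.765
vertex 1.294 -1.097 2.136
vertex 0.631 -0.443 2.599
endloop
endfacet
facet normal 0.609 0.057 0.791
outer loop
vertex 1.246 -0.386 3.398
vertex 2.849 0.503 2.101
vertex 2.186 1.157 2.564
endloop
endfacet
facet normal -0.472 -0.775 0.419
outer loop
vertex 1.909 -1.04 2.935
vertex 1.246 -0.386 3.398
vertex 1.294 -1.097 2.136
endloop
endfacet
facet normal 0.609 0.057 0.791
outer loop
vertex 1.909 -1.04 2.935
vertex 2.849 0.503 2.101
vertex 1.246 -0.386 3.398
endloop
endfacet
facet normal 0.472 0.775 -0.419
outer loop
vertex 2.186 1.157 2.564
vertex 2.849 0.503 2.101
vertex 1.571 1.1 1.765
endloop
endfacet
facet normal -0.609 -0.057 -0.791
outer loop
vertex 2.234 0.446 1.302
vertex 1.294 -1.097 2.136
vertex 1.571 1.1 1.765
endloop
endfacet
facet normal 0.472 0.775 -0.419
outer loop
vertex 1.571 1.1 1.765
vertex 2.849 0.503 2.101
vertex 2.234 0.446 1.302
endloop
endfacet
facet normal 0.637 -0.629 -0.446
outer loop
vertex 2.234 0.446 1.302
vertex 1.909 -1.04 2.935
vertex 1.294 -1.097 2.136
endloop
endfacet
facet normal 0.637 -0.629 -0.446
outer loop
vertex 2.849 0.503 2.101
vertex 1.909 -1.04 2.935
vertex 2.234 0.446 1.302
endloop
endfacet
facet normal -0.710 0.009 -0.704
outer loop
vertex -0.001 1.991 2.358
vertex -0.573 2.456 2.941
vertex 0.067 2.705 2.299
endloop
endfacet
facet normal 0.982 -0.106 -0.155
outer loop
vertex -0.001 1.991 2.358
vertex 0.067 2.705 2.299
vertex 0.273 2.444 3.779
endloop
endfacet
facet normal -0.710 0.010 -0.704
outer loop
vertex 0.067 2.705 2.299
vertex -0.573 2.456 2.941
vertex -0.24 3.273 2.617
endloop
endfacet
facet normal 0.871 0.490 -0.035
outer loop
vertex 0.067 2.705 2.299
vertex -0.24 3.273 2.617
vertex 0.273 2.444 3.779
endloop
endfacet
facet normal -0.710 0.010 -0.704
outer loop
vertex -0.24 3.273 2.617
vertex -0.573 2.456 2.941
vertex -0.742 3.362 3.125
endloop
endfacet
facet normal 0.495 0.796 0.349
outer loop
vertex -0.24 3.273 2.617
vertex -0.742 3.362 3.125
vertex 0.273 2.444 3.779
endloop
endfacet
facet normal -0.710 0.010 -0.704
outer loop
vertex -0.742 3.362 3.125
vertex -0.573 2.456 2.941
vertex -1.145 2.92 3.525
endloop
endfacet
facet normal 0.074 0.631 0.772
outer loop
vertex -0.742 3.362 3.125
vertex -1.145 2.92 3.525
vertex 0.273 2.444 3.779
endloop
endfacet
facet normal -0.711 0.010 -0.704
outer loop
vertex -1.145 2.92 3.525
vertex -0.573 2.456 2.941
vertex -1.212 2.206 3.583
endloop
endfacet
facet normal -0.145 0.094 0.985
outer loop
vertex -1.145 2.92 3.525
vertex -1.212 2.206 3.583
vertex 0.273 2.444 3.779
endloop
endfacet
facet normal -0.710 0.009 -0.704
outer loop
vertex -1.212 2.206 3.583
vertex -0.573 2.456 2.941
vertex -0.905 1.638 3.266
endloop
endfacet
facet normal -0.034 -0.501 0.865
outer loop
vertex -1.212 2.206 3.583
vertex -0.905 1.638 3.266
vertex 0.273 2.444 3.779
endloop
endfacet
facet normal -0.710 0.009 -0.704
outer loop
vertex -0.905 1.638 3.266
vertex -0.573 2.456 2.941
vertex -0.403 1.549 2.758
endloop
endfacet
facet normal 0.343 -0.807 0.480
outer loop
vertex -0.905 1.638 3.266
vertex -0.403 1.549 2.758
vertex 0.273 2.444 3.779
endloop
endfacet
facet normal -0.710 0.009 -0.704
outer loop
vertex -0.403 1.549 2.758
vertex -0.573 2.456 2.941
vertex -0.001 1.991 2.358
endloop
endfacet
facet normal 0.764 -0.643 0.058
outer loop
vertex -0.403 1.549 2.758
vertex -0.001 1.991 2.358
vertex 0.273 2.444 3.779
endloop
endfacet
facet normal 0.437 -0.113 -0.893
outer loop
vertex -1.51 0.103 -0.928
vertex -2.231 0.232 -1.297
vertex -1.659 0.781 -1.087
endloop
endfacet
facet normal 0.635 0.306 0.709
outer loop
vertex -1.51 0.103 -0.928
vertex -1.659 0.781 -1.087
vertex -2.989 0.428 0.257
endloop
endfacet
facet normal 0.436 -0.113 -0.893
outer loop
vertex -1.659 0.781 -1.087
vertex -2.231 0.232 -1.297
vertex -2.238 1.045 -1.403
endloop
endfacet
facet normal 0.181 0.892 0.414
outer loop
vertex -1.659 0.781 -1.087
vertex -2.238 1.045 -1.403
vertex -2.989 0.428 0.257
endloop
endfacet
facet normal 0.437 -0.113 -0.892
outer loop
vertex -2.238 1.045 -1.403
vertex -2.231 0.232 -1.297
vertex -2.812 0.697 -1.64
endloop
endfacet
facet normal -0.538 0.840 0.069
outer loop
vertex -2.238 1.045 -1.403
vertex -2.812 0.697 -1.64
vertex -2.989 0.428 0.257
endloop
endfacet
facet normal 0.436 -0.113 -0.893
outer loop
vertex -2.812 0.697 -1.64
vertex -2.231 0.232 -1.297
vertex -2.948 -0.001 -1.618
endloop
endfacet
facet normal -0.980 0.189 -0.065
outer loop
vertex -2.812 0.697 -1.64
vertex -2.948 -0.001 -1.618
vertex -2.989 0.428 0.257
endloop
endfacet
facet normal 0.436 -0.113 -0.893
outer loop
vertex -2.948 -0.001 -1.618
vertex -2.231 0.232 -1.297
vertex -2.544 -0.524 -1.354
endloop
endfacet
facet normal -0.813 -0.571 0.113
outer loop
vertex -2.948 -0.001 -1.618
vertex -2.544 -0.524 -1.354
vertex -2.989 0.428 0.257
endloop
endfacet
facet normal 0.435 -0.113 -0.893
outer loop
vertex -2.544 -0.524 -1.354
vertex -2.231 0.232 -1.297
vertex -1.903 -0.477 -1.048
endloop
endfacet
facet normal -0.160 -0.869 0.469
outer loop
vertex -2.544 -0.524 -1.354
vertex -1.903 -0.477 -1.048
vertex -2.989 0.428 0.257
endloop
endfacet
facet normal 0.437 -0.111 -0.893
outer loop
vertex -1.903 -0.477 -1.048
vertex -2.231 0.232 -1.297
vertex -1.51 0.103 -0.928
endloop
endfacet
facet normal 0.483 -0.479 0.734
outer loop
vertex -1.903 -0.477 -1.048
vertex -1.51 0.103 -0.928
vertex -2.989 0.428 0.257
endloop
endfacet

endsolid


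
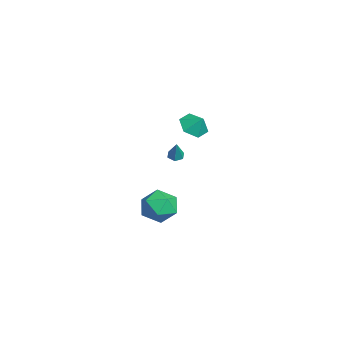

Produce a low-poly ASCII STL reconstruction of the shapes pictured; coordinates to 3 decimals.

solid 
facet normal -0.499 -0.431 -0.752
outer loop
vertex -3.059 2.12 -0.676
vertex -3.784 2.833 -0.604
vertex -2.984 2.98 -1.219
endloop
endfacet
facet normal 0.986 0.020 0.168
outer loop
vertex -3.059 2.12 -0.676
vertex -2.984 2.98 -1.219
vertex -3.236 3.307 0.224
endloop
endfacet
facet normal -0.499 -0.431 -0.752
outer loop
vertex -2.984 2.98 -1.219
vertex -3.784 2.833 -0.604
vertex -3.71 3.693 -1.146
endloop
endfacet
facet normal 0.698 0.715 -0.040
outer loop
vertex -2.984 2.98 -1.219
vertex -3.71 3.693 -1.146
vertex -3.236 3.307 0.224
endloop
endfacet
facet normal -0.499 -0.431 -0.752
outer loop
vertex -3.71 3.693 -1.146
vertex -3.784 2.833 -0.604
vertex -4.51 3.546 -0.531
endloop
endfacet
facet normal 0.025 0.964 0.263
outer loop
vertex -3.71 3.693 -1.146
vertex -4.51 3.546 -0.531
vertex -3.236 3.307 0.224
endloop
endfacet
facet normal -0.499 -0.431 -0.752
outer loop
vertex -4.51 3.546 -0.531
vertex -3.784 2.833 -0.604
vertex -4.585 2.686 0.012
endloop
endfacet
facet normal -0.361 0.520 0.774
outer loop
vertex -4.51 3.546 -0.531
vertex -4.585 2.686 0.012
vertex -3.236 3.307 0.224
endloop
endfacet
facet normal -0.499 -0.431 -0.752
outer loop
vertex -4.585 2.686 0.012
vertex -3.784 2.833 -0.604
vertex -3.859 1.973 -0.061
endloop
endfacet
facet normal -0.074 -0.175 0.982
outer loop
vertex -4.585 2.686 0.012
vertex -3.859 1.973 -0.061
vertex -3.236 3.307 0.224
endloop
endfacet
facet normal -0.499 -0.431 -0.752
outer loop
vertex -3.859 1.973 -0.061
vertex -3.784 2.833 -0.604
vertex -3.059 2.12 -0.676
endloop
endfacet
facet normal 0.600 -0.425 0.678
outer loop
vertex -3.859 1.973 -0.061
vertex -3.059 2.12 -0.676
vertex -3.236 3.307 0.224
endloop
endfacet
facet normal -0.427 0.019 -0.904
outer loop
vertex -2.131 1.948 -2.483
vertex -2.464 1.563 -2.334
vertex -2.596 2.071 -2.261
endloop
endfacet
facet normal 0.341 0.917 0.207
outer loop
vertex -2.131 1.948 -2.483
vertex -2.596 2.071 -2.261
vertex -1.876 1.537 -1.086
endloop
endfacet
facet normal -0.425 0.020 -0.905
outer loop
vertex -2.596 2.071 -2.261
vertex -2.464 1.563 -2.334
vertex -2.929 1.686 -2.113
endloop
endfacet
facet normal -0.484 0.646 0.590
outer loop
vertex -2.596 2.071 -2.261
vertex -2.929 1.686 -2.113
vertex -1.876 1.537 -1.086
endloop
endfacet
facet normal -0.425 0.019 -0.905
outer loop
vertex -2.929 1.686 -2.113
vertex -2.464 1.563 -2.334
vertex -2.796 1.178 -2.186
endloop
endfacet
facet normal -0.691 -0.277 0.668
outer loop
vertex -2.929 1.686 -2.113
vertex -2.796 1.178 -2.186
vertex -1.876 1.537 -1.086
endloop
endfacet
facet normal -0.425 0.019 -0.905
outer loop
vertex -2.796 1.178 -2.186
vertex -2.464 1.563 -2.334
vertex -2.331 1.055 -2.407
endloop
endfacet
facet normal -0.073 -0.929 0.364
outer loop
vertex -2.796 1.178 -2.186
vertex -2.331 1.055 -2.407
vertex -1.876 1.537 -1.086
endloop
endfacet
facet normal -0.426 0.018 -0.905
outer loop
vertex -2.331 1.055 -2.407
vertex -2.464 1.563 -2.334
vertex -1.998 1.44 -2.556
endloop
endfacet
facet normal 0.753 -0.658 -0.019
outer loop
vertex -2.331 1.055 -2.407
vertex -1.998 1.44 -2.556
vertex -1.876 1.537 -1.086
endloop
endfacet
facet normal -0.426 0.018 -0.905
outer loop
vertex -1.998 1.44 -2.556
vertex -2.464 1.563 -2.334
vertex -2.131 1.948 -2.483
endloop
endfacet
facet normal 0.959 0.265 -0.097
outer loop
vertex -1.998 1.44 -2.556
vertex -2.131 1.948 -2.483
vertex -1.876 1.537 -1.086
endloop
endfacet
facet normal -0.087 0.501 0.861
outer loop
vertex 3.584 0.761 -2.326
vertex 3.385 -0.288 -1.736
vertex 4.522 0.132 -1.866
endloop
endfacet
facet normal 0.358 0.837 0.415
outer loop
vertex 3.584 0.761 -2.326
vertex 4.522 0.132 -1.866
vertex 4.613 0.641 -2.971
endloop
endfacet
facet normal -0.001 0.983 -0.185
outer loop
vertex 3.584 0.761 -2.326
vertex 4.613 0.641 -2.971
vertex 3.53 0.536 -3.523
endloop
endfacet
facet normal -0.667 0.737 -0.109
outer loop
vertex 3.584 0.761 -2.326
vertex 3.53 0.536 -3.523
vertex 2.771 -0.038 -2.761
endloop
endfacet
facet normal -0.719 0.439 0.538
outer loop
vertex 3.584 0.761 -2.326
vertex 2.771 -0.038 -2.761
vertex 3.385 -0.288 -1.736
endloop
endfacet
facet normal 0.887 0.387 0.251
outer loop
vertex 4.613 0.641 -2.971
vertex 4.522 0.132 -1.866
vertex 5.049 -0.482 -2.779
endloop
endfacet
facet normal 0.169 -0.157 0.973
outer loop
vertex 4.522 0.132 -1.866
vertex 3.385 -0.288 -1.736
vertex 4.29 -1.056 -2.017
endloop
endfacet
facet normal -0.856 -0.255 0.450
outer loop
vertex 3.385 -0.288 -1.736
vertex 2.771 -0.038 -2.761
vertex 3.207 -1.161 -2.569
endloop
endfacet
facet normal -0.770 0.226 -0.597
outer loop
vertex 2.771 -0.038 -2.761
vertex 3.53 0.536 -3.523
vertex 3.298 -0.652 -3.674
endloop
endfacet
facet normal 0.306 0.624 -0.719
outer loop
vertex 3.53 0.536 -3.523
vertex 4.613 0.641 -2.971
vertex 4.435 -0.232 -3.804
endloop
endfacet
facet normal 0.667 -0.737 0.109
outer loop
vertex 4.236 -1.281 -3.214
vertex 5.049 -0.482 -2.779
vertex 4.29 -1.056 -2.017
endloop
endfacet
facet normal 0.001 -0.983 0.185
outer loop
vertex 4.236 -1.281 -3.214
vertex 4.29 -1.056 -2.017
vertex 3.207 -1.161 -2.569
endloop
endfacet
facet normal -0.358 -0.837 -0.415
outer loop
vertex 4.236 -1.281 -3.214
vertex 3.207 -1.161 -2.569
vertex 3.298 -0.652 -3.674
endloop
endfacet
facet normal 0.087 -0.501 -0.861
outer loop
vertex 4.236 -1.281 -3.214
vertex 3.298 -0.652 -3.674
vertex 4.435 -0.232 -3.804
endloop
endfacet
facet normal 0.719 -0.439 -0.538
outer loop
vertex 4.236 -1.281 -3.214
vertex 4.435 -0.232 -3.804
vertex 5.049 -0.482 -2.779
endloop
endfacet
facet normal 0.770 -0.226 0.597
outer loop
vertex 4.29 -1.056 -2.017
vertex 5.049 -0.482 -2.779
vertex 4.522 0.132 -1.866
endloop
endfacet
facet normal -0.306 -0.624 0.719
outer loop
vertex 3.207 -1.161 -2.569
vertex 4.29 -1.056 -2.017
vertex 3.385 -0.288 -1.736
endloop
endfacet
facet normal -0.887 -0.387 -0.251
outer loop
vertex 3.298 -0.652 -3.674
vertex 3.207 -1.161 -2.569
vertex 2.771 -0.038 -2.761
endloop
endfacet
facet normal -0.169 0.157 -0.973
outer loop
vertex 4.435 -0.232 -3.804
vertex 3.298 -0.652 -3.674
vertex 3.53 0.536 -3.523
endloop
endfacet
facet normal 0.856 0.255 -0.450
outer loop
vertex 5.049 -0.482 -2.779
vertex 4.435 -0.232 -3.804
vertex 4.613 0.641 -2.971
endloop
endfacet

endsolid


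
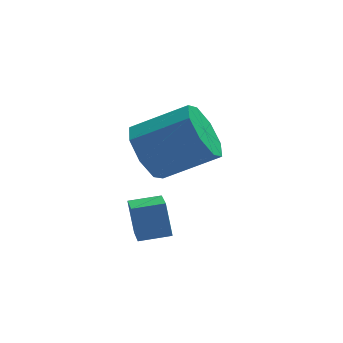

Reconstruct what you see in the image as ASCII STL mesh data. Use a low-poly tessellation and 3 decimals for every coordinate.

solid 
facet normal -0.866 0.122 -0.486
outer loop
vertex 2.544 0.702 1.43
vertex 2.069 0.308 2.178
vertex 2.334 1.208 1.931
endloop
endfacet
facet normal 0.413 0.722 -0.556
outer loop
vertex 2.544 0.702 1.43
vertex 2.334 1.208 1.931
vertex 4.085 0.486 2.294
endloop
endfacet
facet normal 0.413 0.722 -0.556
outer loop
vertex 4.085 0.486 2.294
vertex 2.334 1.208 1.931
vertex 3.875 0.992 2.795
endloop
endfacet
facet normal 0.866 -0.121 0.485
outer loop
vertex 4.085 0.486 2.294
vertex 3.875 0.992 2.795
vertex 3.611 0.092 3.042
endloop
endfacet
facet normal -0.866 0.122 -0.485
outer loop
vertex 2.334 1.208 1.931
vertex 2.069 0.308 2.178
vertex 1.969 1.186 2.577
endloop
endfacet
facet normal 0.091 0.992 0.085
outer loop
vertex 2.334 1.208 1.931
vertex 1.969 1.186 2.577
vertex 3.875 0.992 2.795
endloop
endfacet
facet normal 0.091 0.992 0.085
outer loop
vertex 3.875 0.992 2.795
vertex 1.969 1.186 2.577
vertex 3.51 0.97 3.441
endloop
endfacet
facet normal 0.866 -0.121 0.485
outer loop
vertex 3.875 0.992 2.795
vertex 3.51 0.97 3.441
vertex 3.611 0.092 3.042
endloop
endfacet
facet normal -0.866 0.122 -0.485
outer loop
vertex 1.969 1.186 2.577
vertex 2.069 0.308 2.178
vertex 1.663 0.65 2.989
endloop
endfacet
facet normal -0.283 0.681 0.675
outer loop
vertex 1.969 1.186 2.577
vertex 1.663 0.65 2.989
vertex 3.51 0.97 3.441
endloop
endfacet
facet normal -0.283 0.681 0.675
outer loop
vertex 3.51 0.97 3.441
vertex 1.663 0.65 2.989
vertex 3.204 0.434 3.853
endloop
endfacet
facet normal 0.866 -0.121 0.486
outer loop
vertex 3.51 0.97 3.441
vertex 3.204 0.434 3.853
vertex 3.611 0.092 3.042
endloop
endfacet
facet normal -0.866 0.122 -0.485
outer loop
vertex 1.663 0.65 2.989
vertex 2.069 0.308 2.178
vertex 1.595 -0.086 2.926
endloop
endfacet
facet normal -0.492 -0.029 0.870
outer loop
vertex 1.663 0.65 2.989
vertex 1.595 -0.086 2.926
vertex 3.204 0.434 3.853
endloop
endfacet
facet normal -0.492 -0.029 0.870
outer loop
vertex 3.204 0.434 3.853
vertex 1.595 -0.086 2.926
vertex 3.136 -0.302 3.79
endloop
endfacet
facet normal 0.866 -0.122 0.486
outer loop
vertex 3.204 0.434 3.853
vertex 3.136 -0.302 3.79
vertex 3.611 0.092 3.042
endloop
endfacet
facet normal -0.866 0.121 -0.485
outer loop
vertex 1.595 -0.086 2.926
vertex 2.069 0.308 2.178
vertex 1.805 -0.592 2.425
endloop
endfacet
facet normal -0.413 -0.722 0.556
outer loop
vertex 1.595 -0.086 2.926
vertex 1.805 -0.592 2.425
vertex 3.136 -0.302 3.79
endloop
endfacet
facet normal -0.413 -0.722 0.556
outer loop
vertex 3.136 -0.302 3.79
vertex 1.805 -0.592 2.425
vertex 3.346 -0.808 3.289
endloop
endfacet
facet normal 0.866 -0.122 0.486
outer loop
vertex 3.136 -0.302 3.79
vertex 3.346 -0.808 3.289
vertex 3.611 0.092 3.042
endloop
endfacet
facet normal -0.866 0.121 -0.485
outer loop
vertex 1.805 -0.592 2.425
vertex 2.069 0.308 2.178
vertex 2.17 -0.57 1.779
endloop
endfacet
facet normal -0.091 -0.992 -0.085
outer loop
vertex 1.805 -0.592 2.425
vertex 2.17 -0.57 1.779
vertex 3.346 -0.808 3.289
endloop
endfacet
facet normal -0.091 -0.992 -0.085
outer loop
vertex 3.346 -0.808 3.289
vertex 2.17 -0.57 1.779
vertex 3.711 -0.786 2.643
endloop
endfacet
facet normal 0.866 -0.122 0.485
outer loop
vertex 3.346 -0.808 3.289
vertex 3.711 -0.786 2.643
vertex 3.611 0.092 3.042
endloop
endfacet
facet normal -0.866 0.121 -0.486
outer loop
vertex 2.17 -0.57 1.779
vertex 2.069 0.308 2.178
vertex 2.476 -0.034 1.367
endloop
endfacet
facet normal 0.283 -0.681 -0.675
outer loop
vertex 2.17 -0.57 1.779
vertex 2.476 -0.034 1.367
vertex 3.711 -0.786 2.643
endloop
endfacet
facet normal 0.283 -0.681 -0.675
outer loop
vertex 3.711 -0.786 2.643
vertex 2.476 -0.034 1.367
vertex 4.017 -0.25 2.231
endloop
endfacet
facet normal 0.866 -0.122 0.485
outer loop
vertex 3.711 -0.786 2.643
vertex 4.017 -0.25 2.231
vertex 3.611 0.092 3.042
endloop
endfacet
facet normal -0.866 0.122 -0.486
outer loop
vertex 2.476 -0.034 1.367
vertex 2.069 0.308 2.178
vertex 2.544 0.702 1.43
endloop
endfacet
facet normal 0.492 0.029 -0.870
outer loop
vertex 2.476 -0.034 1.367
vertex 2.544 0.702 1.43
vertex 4.017 -0.25 2.231
endloop
endfacet
facet normal 0.492 0.029 -0.870
outer loop
vertex 4.017 -0.25 2.231
vertex 2.544 0.702 1.43
vertex 4.085 0.486 2.294
endloop
endfacet
facet normal 0.866 -0.122 0.485
outer loop
vertex 4.017 -0.25 2.231
vertex 4.085 0.486 2.294
vertex 3.611 0.092 3.042
endloop
endfacet
facet normal -0.992 -0.051 -0.117
outer loop
vertex 1.354 -2.856 2.103
vertex 1.338 -2.082 1.901
vertex 1.489 -3.122 1.076
endloop
endfacet
facet normal 0.019 -0.967 0.253
outer loop
vertex 2.362 -3.078 1.179
vertex 1.354 -2.856 2.103
vertex 1.489 -3.122 1.076
endloop
endfacet
facet normal -0.992 -0.050 -0.118
outer loop
vertex 1.489 -3.122 1.076
vertex 1.338 -2.082 1.901
vertex 1.474 -2.349 0.873
endloop
endfacet
facet normal 0.126 -0.250 -0.960
outer loop
vertex 1.474 -2.349 0.873
vertex 2.362 -3.078 1.179
vertex 1.489 -3.122 1.076
endloop
endfacet
facet normal -0.126 0.248 0.961
outer loop
vertex 1.354 -2.856 2.103
vertex 2.211 -2.038 2.004
vertex 1.338 -2.082 1.901
endloop
endfacet
facet normal 0.020 -0.967 0.254
outer loop
vertex 2.226 -2.811 2.207
vertex 1.354 -2.856 2.103
vertex 2.362 -3.078 1.179
endloop
endfacet
facet normal -0.127 0.250 0.960
outer loop
vertex 2.226 -2.811 2.207
vertex 2.211 -2.038 2.004
vertex 1.354 -2.856 2.103
endloop
endfacet
facet normal -0.019 0.967 -0.254
outer loop
vertex 1.338 -2.082 1.901
vertex 2.211 -2.038 2.004
vertex 1.474 -2.349 0.873
endloop
endfacet
facet normal 0.127 -0.248 -0.960
outer loop
vertex 2.346 -2.304 0.977
vertex 2.362 -3.078 1.179
vertex 1.474 -2.349 0.873
endloop
endfacet
facet normal -0.020 0.967 -0.253
outer loop
vertex 1.474 -2.349 0.873
vertex 2.211 -2.038 2.004
vertex 2.346 -2.304 0.977
endloop
endfacet
facet normal 0.992 0.051 0.118
outer loop
vertex 2.346 -2.304 0.977
vertex 2.226 -2.811 2.207
vertex 2.362 -3.078 1.179
endloop
endfacet
facet normal 0.992 0.050 0.117
outer loop
vertex 2.211 -2.038 2.004
vertex 2.226 -2.811 2.207
vertex 2.346 -2.304 0.977
endloop
endfacet

endsolid


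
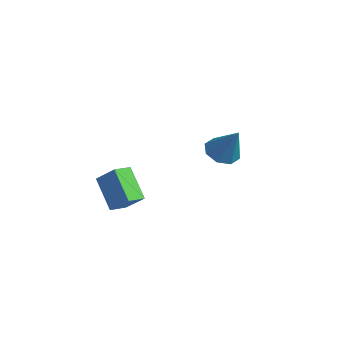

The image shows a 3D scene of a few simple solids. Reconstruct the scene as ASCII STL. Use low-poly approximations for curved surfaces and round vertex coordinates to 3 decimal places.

solid 
facet normal -0.698 0.097 0.710
outer loop
vertex 0.438 -2.835 -2.117
vertex 0.361 -1.9 -2.32
vertex -0.601 -3.135 -3.098
endloop
endfacet
facet normal 0.081 -0.974 0.212
outer loop
vertex 0.739 -3.32 -4.46
vertex 0.438 -2.835 -2.117
vertex -0.601 -3.135 -3.098
endloop
endfacet
facet normal -0.698 0.097 0.710
outer loop
vertex -0.601 -3.135 -3.098
vertex 0.361 -1.9 -2.32
vertex -0.678 -2.2 -3.301
endloop
endfacet
facet normal -0.712 -0.205 -0.672
outer loop
vertex -0.678 -2.2 -3.301
vertex 0.739 -3.32 -4.46
vertex -0.601 -3.135 -3.098
endloop
endfacet
facet normal 0.712 0.205 0.672
outer loop
vertex 0.438 -2.835 -2.117
vertex 1.701 -2.085 -3.682
vertex 0.361 -1.9 -2.32
endloop
endfacet
facet normal 0.081 -0.974 0.212
outer loop
vertex 1.778 -3.02 -3.479
vertex 0.438 -2.835 -2.117
vertex 0.739 -3.32 -4.46
endloop
endfacet
facet normal 0.712 0.205 0.672
outer loop
vertex 1.778 -3.02 -3.479
vertex 1.701 -2.085 -3.682
vertex 0.438 -2.835 -2.117
endloop
endfacet
facet normal -0.081 0.974 -0.212
outer loop
vertex 0.361 -1.9 -2.32
vertex 1.701 -2.085 -3.682
vertex -0.678 -2.2 -3.301
endloop
endfacet
facet normal -0.712 -0.205 -0.672
outer loop
vertex 0.662 -2.385 -4.663
vertex 0.739 -3.32 -4.46
vertex -0.678 -2.2 -3.301
endloop
endfacet
facet normal -0.081 0.974 -0.212
outer loop
vertex -0.678 -2.2 -3.301
vertex 1.701 -2.085 -3.682
vertex 0.662 -2.385 -4.663
endloop
endfacet
facet normal 0.698 -0.097 -0.710
outer loop
vertex 0.662 -2.385 -4.663
vertex 1.778 -3.02 -3.479
vertex 0.739 -3.32 -4.46
endloop
endfacet
facet normal 0.698 -0.097 -0.710
outer loop
vertex 1.701 -2.085 -3.682
vertex 1.778 -3.02 -3.479
vertex 0.662 -2.385 -4.663
endloop
endfacet
facet normal -0.534 -0.065 -0.843
outer loop
vertex 1.066 3.377 -3.594
vertex 0.274 3.485 -3.1
vertex 0.876 4.067 -3.527
endloop
endfacet
facet normal 0.950 0.276 -0.145
outer loop
vertex 1.066 3.377 -3.594
vertex 0.876 4.067 -3.527
vertex 1.326 3.615 -1.44
endloop
endfacet
facet normal -0.534 -0.066 -0.843
outer loop
vertex 0.876 4.067 -3.527
vertex 0.274 3.485 -3.1
vertex 0.333 4.417 -3.21
endloop
endfacet
facet normal 0.564 0.824 0.057
outer loop
vertex 0.876 4.067 -3.527
vertex 0.333 4.417 -3.21
vertex 1.326 3.615 -1.44
endloop
endfacet
facet normal -0.534 -0.066 -0.843
outer loop
vertex 0.333 4.417 -3.21
vertex 0.274 3.485 -3.1
vertex -0.245 4.221 -2.829
endloop
endfacet
facet normal -0.027 0.905 0.425
outer loop
vertex 0.333 4.417 -3.21
vertex -0.245 4.221 -2.829
vertex 1.326 3.615 -1.44
endloop
endfacet
facet normal -0.534 -0.066 -0.843
outer loop
vertex -0.245 4.221 -2.829
vertex 0.274 3.485 -3.1
vertex -0.519 3.594 -2.606
endloop
endfacet
facet normal -0.475 0.472 0.743
outer loop
vertex -0.245 4.221 -2.829
vertex -0.519 3.594 -2.606
vertex 1.326 3.615 -1.44
endloop
endfacet
facet normal -0.534 -0.066 -0.843
outer loop
vertex -0.519 3.594 -2.606
vertex 0.274 3.485 -3.1
vertex -0.328 2.903 -2.673
endloop
endfacet
facet normal -0.519 -0.223 0.825
outer loop
vertex -0.519 3.594 -2.606
vertex -0.328 2.903 -2.673
vertex 1.326 3.615 -1.44
endloop
endfacet
facet normal -0.534 -0.066 -0.843
outer loop
vertex -0.328 2.903 -2.673
vertex 0.274 3.485 -3.1
vertex 0.215 2.554 -2.99
endloop
endfacet
facet normal -0.132 -0.771 0.623
outer loop
vertex -0.328 2.903 -2.673
vertex 0.215 2.554 -2.99
vertex 1.326 3.615 -1.44
endloop
endfacet
facet normal -0.535 -0.066 -0.843
outer loop
vertex 0.215 2.554 -2.99
vertex 0.274 3.485 -3.1
vertex 0.793 2.75 -3.372
endloop
endfacet
facet normal 0.457 -0.852 0.255
outer loop
vertex 0.215 2.554 -2.99
vertex 0.793 2.75 -3.372
vertex 1.326 3.615 -1.44
endloop
endfacet
facet normal -0.535 -0.066 -0.843
outer loop
vertex 0.793 2.75 -3.372
vertex 0.274 3.485 -3.1
vertex 1.066 3.377 -3.594
endloop
endfacet
facet normal 0.907 -0.417 -0.063
outer loop
vertex 0.793 2.75 -3.372
vertex 1.066 3.377 -3.594
vertex 1.326 3.615 -1.44
endloop
endfacet

endsolid


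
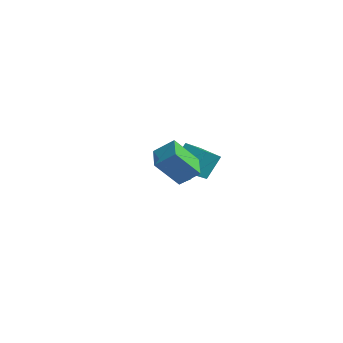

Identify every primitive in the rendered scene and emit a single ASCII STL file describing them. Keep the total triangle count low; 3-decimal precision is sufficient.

solid 
facet normal -0.891 -0.426 0.159
outer loop
vertex -0.095 0.324 -0.742
vertex -0.339 1.332 0.592
vertex -0.988 1.732 -1.969
endloop
endfacet
facet normal 0.144 -0.597 -0.789
outer loop
vertex 0.259 2.328 -2.192
vertex -0.095 0.324 -0.742
vertex -0.988 1.732 -1.969
endloop
endfacet
facet normal -0.891 -0.426 0.159
outer loop
vertex -0.988 1.732 -1.969
vertex -0.339 1.332 0.592
vertex -1.231 2.74 -0.635
endloop
endfacet
facet normal -0.431 0.680 -0.593
outer loop
vertex -1.231 2.74 -0.635
vertex 0.259 2.328 -2.192
vertex -0.988 1.732 -1.969
endloop
endfacet
facet normal 0.431 -0.680 0.593
outer loop
vertex -0.095 0.324 -0.742
vertex 0.908 1.928 0.369
vertex -0.339 1.332 0.592
endloop
endfacet
facet normal 0.144 -0.597 -0.789
outer loop
vertex 1.151 0.92 -0.965
vertex -0.095 0.324 -0.742
vertex 0.259 2.328 -2.192
endloop
endfacet
facet normal 0.431 -0.680 0.593
outer loop
vertex 1.151 0.92 -0.965
vertex 0.908 1.928 0.369
vertex -0.095 0.324 -0.742
endloop
endfacet
facet normal -0.144 0.597 0.789
outer loop
vertex -0.339 1.332 0.592
vertex 0.908 1.928 0.369
vertex -1.231 2.74 -0.635
endloop
endfacet
facet normal -0.431 0.680 -0.593
outer loop
vertex 0.015 3.336 -0.858
vertex 0.259 2.328 -2.192
vertex -1.231 2.74 -0.635
endloop
endfacet
facet normal -0.144 0.597 0.789
outer loop
vertex -1.231 2.74 -0.635
vertex 0.908 1.928 0.369
vertex 0.015 3.336 -0.858
endloop
endfacet
facet normal 0.891 0.426 -0.159
outer loop
vertex 0.015 3.336 -0.858
vertex 1.151 0.92 -0.965
vertex 0.259 2.328 -2.192
endloop
endfacet
facet normal 0.891 0.426 -0.160
outer loop
vertex 0.908 1.928 0.369
vertex 1.151 0.92 -0.965
vertex 0.015 3.336 -0.858
endloop
endfacet
facet normal -0.412 -0.669 -0.619
outer loop
vertex 3.668 -2.634 2.04
vertex 2.345 -2.003 2.24
vertex 4.026 -1.38 0.446
endloop
endfacet
facet normal 0.894 -0.427 -0.135
outer loop
vertex 4.595 -0.457 1.3
vertex 3.668 -2.634 2.04
vertex 4.026 -1.38 0.446
endloop
endfacet
facet normal -0.413 -0.669 -0.619
outer loop
vertex 4.026 -1.38 0.446
vertex 2.345 -2.003 2.24
vertex 2.702 -0.748 0.646
endloop
endfacet
facet normal 0.174 0.609 -0.774
outer loop
vertex 2.702 -0.748 0.646
vertex 4.595 -0.457 1.3
vertex 4.026 -1.38 0.446
endloop
endfacet
facet normal -0.174 -0.609 0.774
outer loop
vertex 3.668 -2.634 2.04
vertex 2.914 -1.08 3.094
vertex 2.345 -2.003 2.24
endloop
endfacet
facet normal 0.894 -0.427 -0.136
outer loop
vertex 4.238 -1.712 2.894
vertex 3.668 -2.634 2.04
vertex 4.595 -0.457 1.3
endloop
endfacet
facet normal -0.174 -0.609 0.774
outer loop
vertex 4.238 -1.712 2.894
vertex 2.914 -1.08 3.094
vertex 3.668 -2.634 2.04
endloop
endfacet
facet normal -0.894 0.426 0.135
outer loop
vertex 2.345 -2.003 2.24
vertex 2.914 -1.08 3.094
vertex 2.702 -0.748 0.646
endloop
endfacet
facet normal 0.174 0.609 -0.774
outer loop
vertex 3.272 0.174 1.5
vertex 4.595 -0.457 1.3
vertex 2.702 -0.748 0.646
endloop
endfacet
facet normal -0.894 0.427 0.135
outer loop
vertex 2.702 -0.748 0.646
vertex 2.914 -1.08 3.094
vertex 3.272 0.174 1.5
endloop
endfacet
facet normal 0.412 0.669 0.619
outer loop
vertex 3.272 0.174 1.5
vertex 4.238 -1.712 2.894
vertex 4.595 -0.457 1.3
endloop
endfacet
facet normal 0.413 0.669 0.619
outer loop
vertex 2.914 -1.08 3.094
vertex 4.238 -1.712 2.894
vertex 3.272 0.174 1.5
endloop
endfacet
facet normal 0.158 0.490 -0.857
outer loop
vertex -3.481 2.776 -4.657
vertex -3.831 3.234 -4.46
vertex -3.232 3.238 -4.347
endloop
endfacet
facet normal 0.745 -0.599 0.294
outer loop
vertex -3.481 2.776 -4.657
vertex -3.232 3.238 -4.347
vertex -4.009 2.686 -3.5
endloop
endfacet
facet normal 0.159 0.489 -0.858
outer loop
vertex -3.232 3.238 -4.347
vertex -3.831 3.234 -4.46
vertex -3.583 3.697 -4.15
endloop
endfacet
facet normal 0.658 0.191 0.728
outer loop
vertex -3.232 3.238 -4.347
vertex -3.583 3.697 -4.15
vertex -4.009 2.686 -3.5
endloop
endfacet
facet normal 0.159 0.489 -0.858
outer loop
vertex -3.583 3.697 -4.15
vertex -3.831 3.234 -4.46
vertex -4.182 3.693 -4.263
endloop
endfacet
facet normal -0.155 0.580 0.800
outer loop
vertex -3.583 3.697 -4.15
vertex -4.182 3.693 -4.263
vertex -4.009 2.686 -3.5
endloop
endfacet
facet normal 0.158 0.489 -0.858
outer loop
vertex -4.182 3.693 -4.263
vertex -3.831 3.234 -4.46
vertex -4.431 3.23 -4.573
endloop
endfacet
facet normal -0.881 0.180 0.438
outer loop
vertex -4.182 3.693 -4.263
vertex -4.431 3.23 -4.573
vertex -4.009 2.686 -3.5
endloop
endfacet
facet normal 0.158 0.490 -0.857
outer loop
vertex -4.431 3.23 -4.573
vertex -3.831 3.234 -4.46
vertex -4.08 2.772 -4.77
endloop
endfacet
facet normal -0.793 -0.609 0.003
outer loop
vertex -4.431 3.23 -4.573
vertex -4.08 2.772 -4.77
vertex -4.009 2.686 -3.5
endloop
endfacet
facet normal 0.158 0.490 -0.857
outer loop
vertex -4.08 2.772 -4.77
vertex -3.831 3.234 -4.46
vertex -3.481 2.776 -4.657
endloop
endfacet
facet normal 0.020 -0.997 -0.069
outer loop
vertex -4.08 2.772 -4.77
vertex -3.481 2.776 -4.657
vertex -4.009 2.686 -3.5
endloop
endfacet

endsolid
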